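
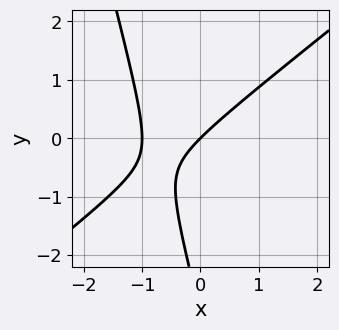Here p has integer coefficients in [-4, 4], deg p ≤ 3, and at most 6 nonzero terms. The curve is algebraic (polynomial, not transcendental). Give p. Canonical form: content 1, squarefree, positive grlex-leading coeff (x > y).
(a) Degree: no degree-1 curve has this shape, so deg p = 2.
(b) Against the integer gridlines: the x-axis gridline crossings are at x ∈ {-1, 0}; it meets the y-axis at y = 0 (among the integer gridlines).
(c) These observations pin down the coefficients.

3*x^2 - 3*x*y - y^2 + 3*x - 3*y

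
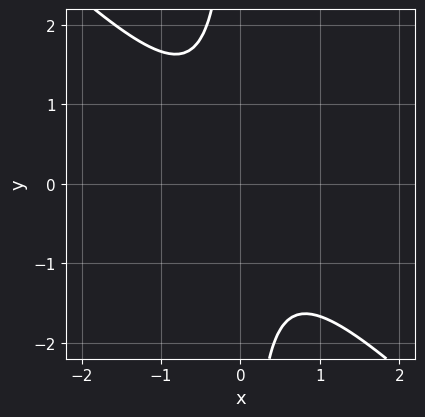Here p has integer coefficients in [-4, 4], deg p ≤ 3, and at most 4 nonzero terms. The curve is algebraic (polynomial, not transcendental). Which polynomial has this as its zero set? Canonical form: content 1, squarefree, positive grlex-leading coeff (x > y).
(a) Degree: the shape is more complex than any degree-1 curve, so deg p = 2.
(b) Observable constraints: no x-intercept at any integer in the box; no y-intercept at any integer in the box.
(c) Assembling these constraints gives the stated polynomial.

3*x^2 + 3*x*y + 2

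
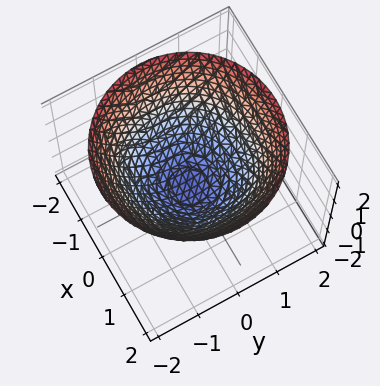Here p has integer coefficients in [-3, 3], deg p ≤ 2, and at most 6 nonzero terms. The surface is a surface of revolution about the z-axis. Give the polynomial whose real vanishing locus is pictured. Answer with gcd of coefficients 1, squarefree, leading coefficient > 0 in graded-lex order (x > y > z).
2*x^2 + 2*y^2 - 3*z - 2

(a) Degree: no degree-1 surface has this shape, so deg p = 2.
(b) Symmetries: the z-axis is an axis of rotation, so x and y enter only as x² + y².
(c) Against the integer gridlines: a circular section at z = 0 has radius exactly 1; the y-axis gridline crossings are at y ∈ {-1, 1}; among the integer gridlines, it crosses the x-axis at x ∈ {-1, 1}.
(d) The integer polynomial consistent with all of this is the stated p.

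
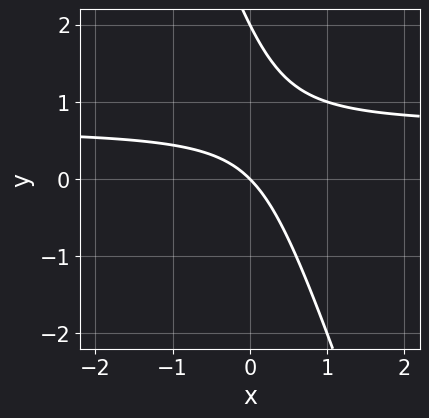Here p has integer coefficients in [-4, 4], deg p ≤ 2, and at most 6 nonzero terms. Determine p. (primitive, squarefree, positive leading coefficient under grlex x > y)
3*x*y + y^2 - 2*x - 2*y

First, the degree is 2 — no degree-1 curve has this shape.
Next, against the integer gridlines: one x-axis crossing is at x = 0; the y-axis gridline crossings are at y ∈ {0, 2}.
Finally, together with the visible shape, these determine p as stated.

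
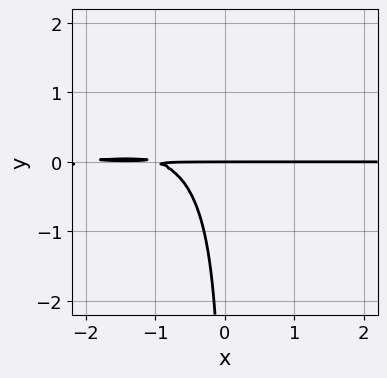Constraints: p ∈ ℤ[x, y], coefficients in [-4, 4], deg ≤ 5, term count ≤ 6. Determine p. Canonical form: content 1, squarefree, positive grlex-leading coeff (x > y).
x*y^3 + x^2*y - 3*x*y^2 + 3*x*y + 2*y

1. deg p = 4.
2. From the visible intercepts: every point of the x-axis in the box is on the curve; one y-axis crossing is at y = 0.
3. Putting this together gives p.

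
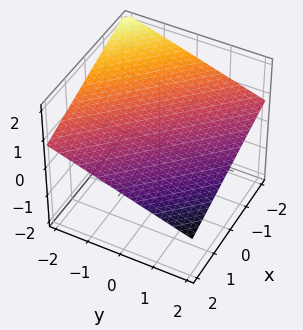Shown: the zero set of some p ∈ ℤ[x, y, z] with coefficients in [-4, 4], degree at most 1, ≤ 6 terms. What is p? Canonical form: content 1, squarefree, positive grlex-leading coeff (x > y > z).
(a) The degree is 1 — every cross-section is a straight line — this is a plane.
(b) Reading off the gridlines: it meets the y-axis at y = 2 (among the integer gridlines); one x-axis crossing is at x = 2.
(c) Putting this together gives p.

x + y + 3*z - 2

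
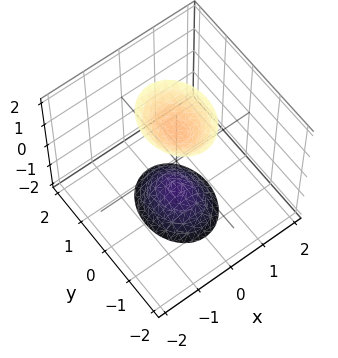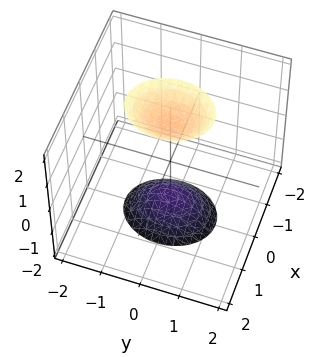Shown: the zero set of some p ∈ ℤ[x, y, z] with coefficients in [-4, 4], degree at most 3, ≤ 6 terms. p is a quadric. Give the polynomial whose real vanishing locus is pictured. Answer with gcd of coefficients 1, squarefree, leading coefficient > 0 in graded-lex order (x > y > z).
3*x^2 + 2*y^2 - z^2 + 2

There are 2 components.
The degree is 2 — two separate bowl-shaped sheets opening away from each other; a quadric.
Symmetries: the y ↦ −y reflection is a symmetry, so y appears only in even powers; mirror symmetry x ↦ −x ⇒ only even powers of x; mirror symmetry z ↦ −z ⇒ only even powers of z.
Against the integer gridlines: it misses every integer gridline on the x-axis; it misses every integer gridline on the y-axis.
These observations pin down the coefficients.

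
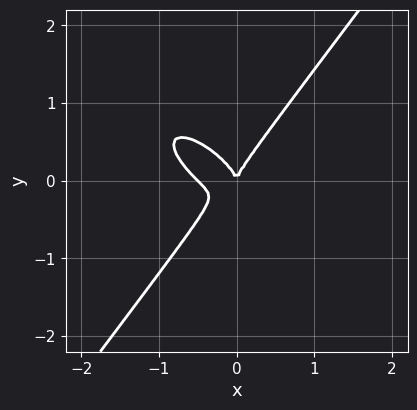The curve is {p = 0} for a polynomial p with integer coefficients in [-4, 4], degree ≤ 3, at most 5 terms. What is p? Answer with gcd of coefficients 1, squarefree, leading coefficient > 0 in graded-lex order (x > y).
First, deg p = 3. No degree-2 curve has this shape.
Next, observable constraints: it crosses the y-axis at the gridline y = 0; it crosses the x-axis at the gridline x = 0.
Finally, together with the visible shape, these determine p as stated.

2*x^3 + 2*x^2*y - 2*y^3 + x^2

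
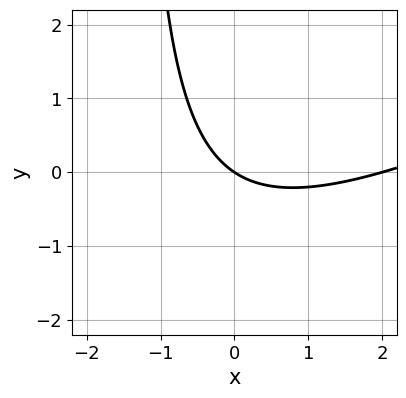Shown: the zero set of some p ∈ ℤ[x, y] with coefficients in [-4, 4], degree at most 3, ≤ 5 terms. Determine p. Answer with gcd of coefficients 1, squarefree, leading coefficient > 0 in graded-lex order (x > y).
x^2 - 2*x*y - 2*x - 3*y

1. Degree: a generic line meets the curve in up to 2 points, so deg p = 2.
2. Checking where it meets the axes: among the integer gridlines, it crosses the x-axis at x ∈ {0, 2}; one y-axis crossing is at y = 0.
3. Together with the visible shape, these determine p as stated.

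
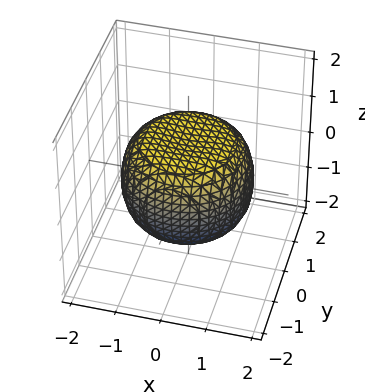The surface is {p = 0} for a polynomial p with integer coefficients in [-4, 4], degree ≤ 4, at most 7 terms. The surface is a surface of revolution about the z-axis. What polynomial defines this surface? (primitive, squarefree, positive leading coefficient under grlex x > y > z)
The degree is 4 — a generic line meets the surface in up to 4 points.
By symmetry, the z-axis is an axis of rotation, so x and y enter only as x² + y².
From the axis intercepts and sections: among the integer gridlines, it crosses the z-axis at z ∈ {-1, 1}; a circular section at z = 1 has radius exactly 1.
These observations pin down the coefficients.

x^4 + 2*x^2*y^2 + y^4 - x^2 - y^2 + 2*z^2 - 2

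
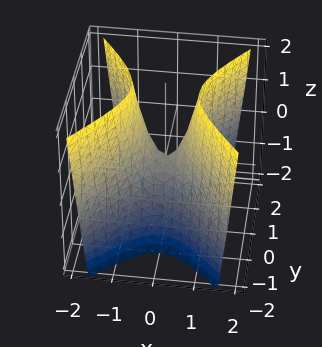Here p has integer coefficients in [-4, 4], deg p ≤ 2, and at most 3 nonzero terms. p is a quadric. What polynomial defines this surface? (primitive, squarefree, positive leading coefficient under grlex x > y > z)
3*x^2 - 2*y^2 - z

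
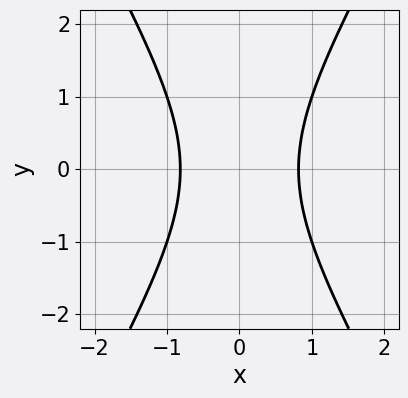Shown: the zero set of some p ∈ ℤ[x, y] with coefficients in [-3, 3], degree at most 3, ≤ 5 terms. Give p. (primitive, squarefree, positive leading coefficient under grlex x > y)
1. deg p = 2. No degree-1 curve has this shape.
2. Symmetries: mirror symmetry y ↦ −y ⇒ only even powers of y; the x ↦ −x reflection is a symmetry, so x appears only in even powers.
3. From the visible intercepts: it misses every integer gridline on the y-axis.
4. Fitting integer coefficients to these (and the overall shape) gives p.

3*x^2 - y^2 - 2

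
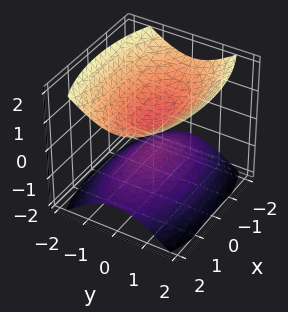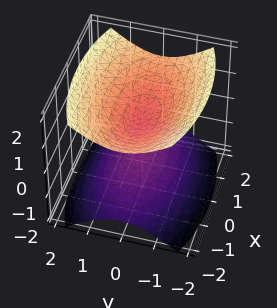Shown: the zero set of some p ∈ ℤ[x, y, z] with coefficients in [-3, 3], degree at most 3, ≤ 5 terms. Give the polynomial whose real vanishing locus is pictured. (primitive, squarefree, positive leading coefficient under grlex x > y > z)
x^2 + 3*y^2 - 3*z^2 + 1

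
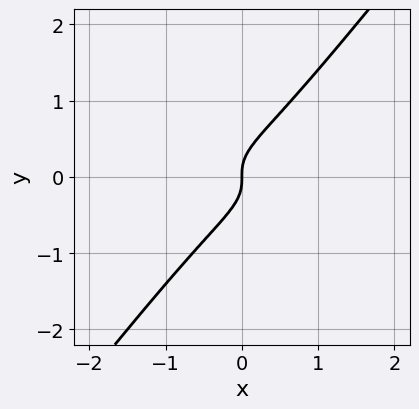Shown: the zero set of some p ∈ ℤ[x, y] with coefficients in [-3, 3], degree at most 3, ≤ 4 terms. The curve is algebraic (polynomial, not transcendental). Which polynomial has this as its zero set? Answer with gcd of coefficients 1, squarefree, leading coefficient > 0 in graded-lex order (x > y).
(a) The degree is 3 — no degree-2 curve has this shape.
(b) From the visible intercepts: it crosses the y-axis at the gridline y = 0; it meets the x-axis at x = 0 (among the integer gridlines).
(c) Assembling these constraints gives the stated polynomial.

x^2*y + 3*x*y^2 - 3*y^3 + x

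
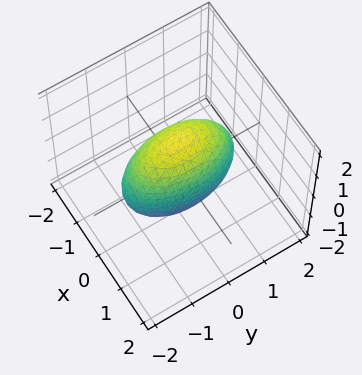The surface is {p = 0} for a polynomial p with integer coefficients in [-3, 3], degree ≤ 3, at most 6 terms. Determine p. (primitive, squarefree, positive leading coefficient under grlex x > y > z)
3*x^2 + y^2 + z^2 - 2

(a) The degree is 2 — a closed, bounded, convex surface; a quadric.
(b) Symmetries: mirror symmetry y ↦ −y ⇒ only even powers of y; it's symmetric under x → −x, forcing even powers of x; it's symmetric under z → −z, forcing even powers of z.
(c) Solving for integer coefficients yields p as stated.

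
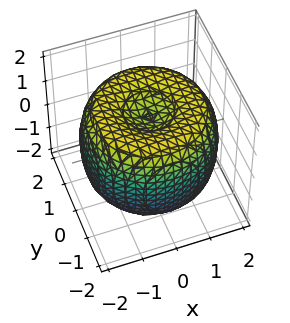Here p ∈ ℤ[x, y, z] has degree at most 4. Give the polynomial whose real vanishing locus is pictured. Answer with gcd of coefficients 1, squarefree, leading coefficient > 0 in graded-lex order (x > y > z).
First, the degree is 4 — no degree-3 surface has this shape.
Next, symmetries: rotational symmetry about the z-axis ⇒ p depends on x, y only through x² + y².
Then, from the axis intercepts and sections: the z-axis gridline crossings are at z ∈ {-1, 1}; a circular section at z = -1 has radius between 1 and 2.
Finally, putting this together gives p.

x^4 + 2*x^2*y^2 + y^4 - 3*x^2 - 3*y^2 + 2*z^2 - 2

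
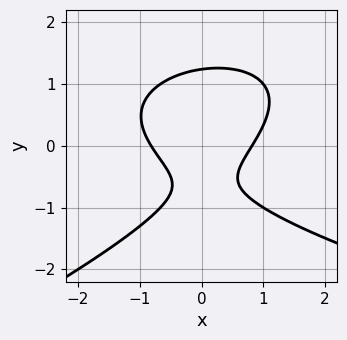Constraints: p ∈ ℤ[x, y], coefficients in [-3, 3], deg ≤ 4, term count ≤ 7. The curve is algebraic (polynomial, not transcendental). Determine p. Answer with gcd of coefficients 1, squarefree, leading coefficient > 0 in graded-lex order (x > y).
x*y^2 - 3*y^3 - 3*x^2 + 3*y + 2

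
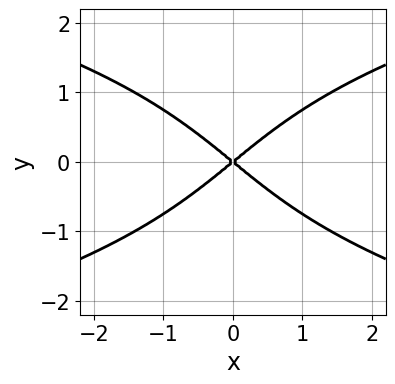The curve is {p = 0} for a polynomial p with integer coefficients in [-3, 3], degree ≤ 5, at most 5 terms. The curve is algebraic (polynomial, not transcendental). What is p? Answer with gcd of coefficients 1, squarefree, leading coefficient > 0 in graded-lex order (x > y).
First, the degree is 4 — no degree-3 curve has this shape.
Next, symmetries: the y ↦ −y reflection is a symmetry, so y appears only in even powers; the x ↦ −x reflection is a symmetry, so x appears only in even powers.
Then, reading off the gridlines: one y-axis crossing is at y = 0; it crosses the x-axis at the gridline x = 0.
Finally, solving for integer coefficients yields p as stated.

y^4 - 2*x^2 + 3*y^2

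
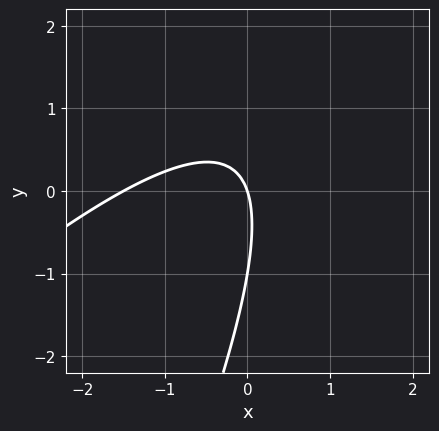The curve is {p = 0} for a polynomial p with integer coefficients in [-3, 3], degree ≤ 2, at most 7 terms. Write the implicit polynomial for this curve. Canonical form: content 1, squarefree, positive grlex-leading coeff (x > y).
2*x^2 - 3*x*y + y^2 + 3*x + y

First, degree: a generic line meets the curve in up to 2 points, so deg p = 2.
Next, checking where it meets the axes: among the integer gridlines, it crosses the y-axis at y ∈ {-1, 0}; one x-axis crossing is at x = 0.
Finally, these observations pin down the coefficients.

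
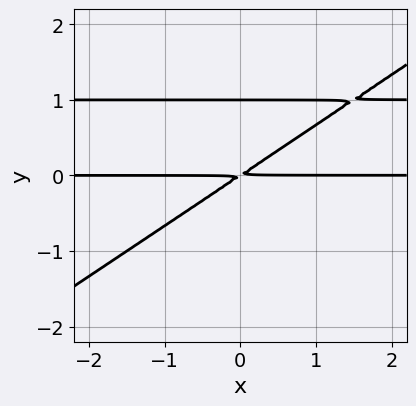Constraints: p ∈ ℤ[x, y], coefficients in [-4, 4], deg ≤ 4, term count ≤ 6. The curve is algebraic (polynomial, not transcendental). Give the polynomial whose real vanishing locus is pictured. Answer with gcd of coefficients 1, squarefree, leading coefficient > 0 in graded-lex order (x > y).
Degree: a generic line meets the curve in up to 3 points, so deg p = 3.
Checking where it meets the axes: it meets the y-axis at y = 1 (among the integer gridlines); the visible x-axis segment lies entirely on the curve.
These observations pin down the coefficients.

2*x*y^2 - 3*y^3 - 2*x*y + 3*y^2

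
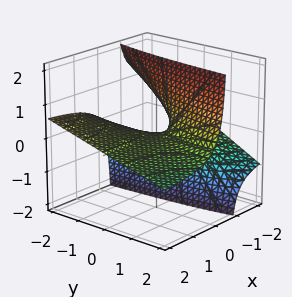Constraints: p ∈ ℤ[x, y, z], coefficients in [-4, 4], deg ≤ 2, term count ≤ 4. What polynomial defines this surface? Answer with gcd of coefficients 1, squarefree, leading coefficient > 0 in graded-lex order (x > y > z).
x*y + 3*x*z + 2*z

Degree: no degree-1 surface has this shape, so deg p = 2.
Reading off the gridlines: the visible y-axis segment lies entirely on the surface; one z-axis crossing is at z = 0.
The integer polynomial consistent with all of this is the stated p. Check: (2, 0, 0) on the x-axis lies on the surface, and p(2, 0, 0) = 0. ✓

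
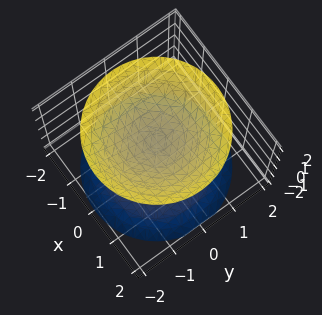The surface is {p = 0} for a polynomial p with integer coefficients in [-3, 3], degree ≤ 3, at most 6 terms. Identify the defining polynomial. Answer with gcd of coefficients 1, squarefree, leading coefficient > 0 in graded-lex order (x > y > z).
I count 2 distinct pieces.
deg p = 2.
Symmetry: the z-axis is an axis of rotation, so x and y enter only as x² + y²; it's symmetric under z → −z, forcing even powers of z.
Checking where it meets the axes: a circular section at z = 1 has radius between 0 and 1; the surface avoids every integer x-axis point in the box; it misses every integer gridline on the y-axis.
Putting this together gives p.

2*x^2 + 2*y^2 - 2*z^2 + 1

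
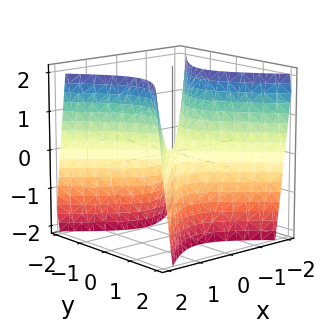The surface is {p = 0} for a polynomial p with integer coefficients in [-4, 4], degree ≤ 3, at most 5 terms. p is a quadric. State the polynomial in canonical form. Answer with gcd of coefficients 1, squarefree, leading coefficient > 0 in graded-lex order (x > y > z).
First, deg p = 2.
Next, symmetries: mirror symmetry y ↦ −y ⇒ only even powers of y; it's symmetric under x → −x, forcing even powers of x.
Next, from the axis intercepts and sections: it crosses the x-axis at the gridline x = 0; one z-axis crossing is at z = 0.
Finally, the integer polynomial consistent with all of this is the stated p.

2*x^2 - 2*y^2 - z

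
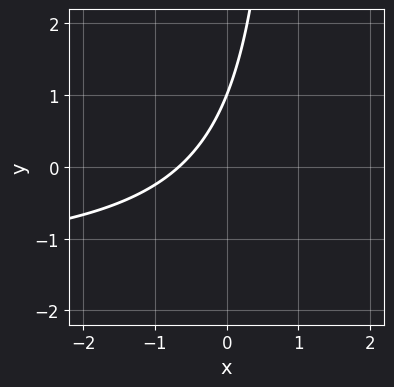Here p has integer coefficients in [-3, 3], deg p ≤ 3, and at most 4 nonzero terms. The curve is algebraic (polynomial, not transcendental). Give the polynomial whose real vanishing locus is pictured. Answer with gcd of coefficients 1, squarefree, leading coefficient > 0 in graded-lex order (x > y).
First, deg p = 2.
Then, checking where it meets the axes: it meets the y-axis at y = 1 (among the integer gridlines).
Finally, together with the visible shape, these determine p as stated.

2*x*y + 3*x - 2*y + 2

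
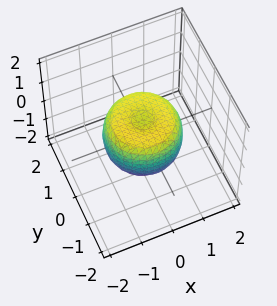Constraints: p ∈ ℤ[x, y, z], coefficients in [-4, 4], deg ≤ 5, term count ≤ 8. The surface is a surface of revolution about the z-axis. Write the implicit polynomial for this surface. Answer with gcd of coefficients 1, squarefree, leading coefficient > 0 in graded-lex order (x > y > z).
2*x^4 + 4*x^2*y^2 + 2*y^4 - 2*x^2 - 2*y^2 + 2*z^2 - 1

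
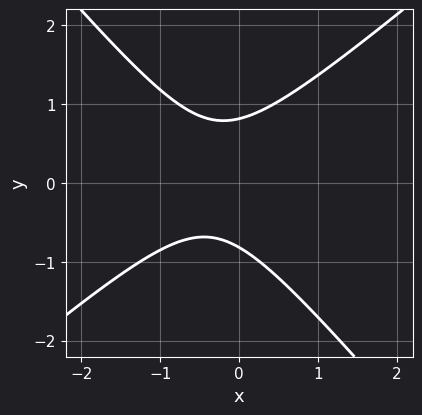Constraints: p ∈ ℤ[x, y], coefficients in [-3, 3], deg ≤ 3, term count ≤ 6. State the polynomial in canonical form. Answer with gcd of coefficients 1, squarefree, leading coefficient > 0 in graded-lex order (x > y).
3*x^2 - x*y - 3*y^2 + 2*x + 2

deg p = 2. No degree-1 curve has this shape.
Observable constraints: it misses every integer gridline on the x-axis.
Matching integer coefficients to the picture gives p.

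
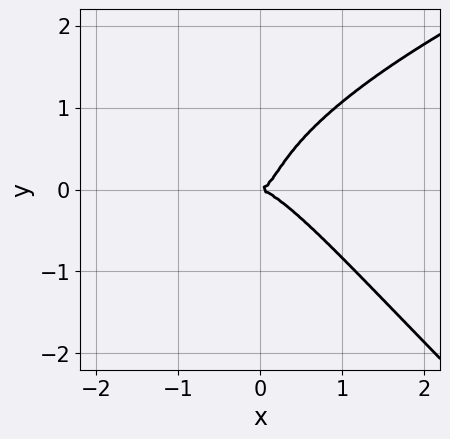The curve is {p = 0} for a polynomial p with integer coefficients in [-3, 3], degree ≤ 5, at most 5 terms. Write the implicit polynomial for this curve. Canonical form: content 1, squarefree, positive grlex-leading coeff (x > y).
(a) The degree is 4 — a generic line meets the curve in up to 4 points.
(b) From the visible intercepts: one x-axis crossing is at x = 0; one y-axis crossing is at y = 0.
(c) Assembling these constraints gives the stated polynomial.

2*x*y^3 + 2*y^4 - 3*x^3 - 3*x^2*y + y^2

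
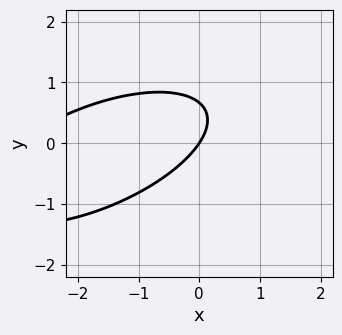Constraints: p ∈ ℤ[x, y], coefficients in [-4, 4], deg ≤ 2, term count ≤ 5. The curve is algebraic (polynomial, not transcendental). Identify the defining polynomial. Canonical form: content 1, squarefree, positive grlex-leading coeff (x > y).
First, deg p = 2.
Next, from the visible intercepts: it crosses the x-axis at the gridline x = 0; one y-axis crossing is at y = 0.
Finally, solving for integer coefficients yields p as stated.

x^2 - 2*x*y + 3*y^2 + 3*x - 2*y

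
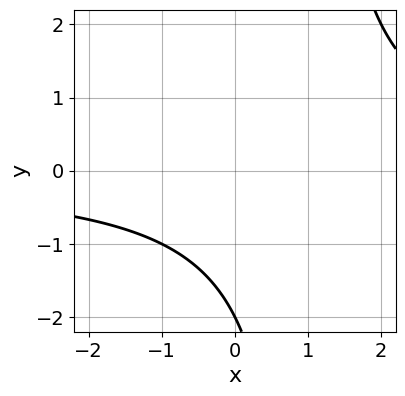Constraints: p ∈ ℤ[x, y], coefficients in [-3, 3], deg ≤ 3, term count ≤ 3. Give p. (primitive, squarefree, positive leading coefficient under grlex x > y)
x*y - y - 2

Degree: the shape is more complex than any degree-1 curve, so deg p = 2.
Reading off the gridlines: it misses every integer gridline on the x-axis; it meets the y-axis at y = -2 (among the integer gridlines).
The integer polynomial consistent with all of this is the stated p.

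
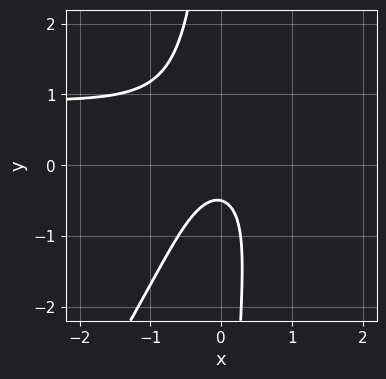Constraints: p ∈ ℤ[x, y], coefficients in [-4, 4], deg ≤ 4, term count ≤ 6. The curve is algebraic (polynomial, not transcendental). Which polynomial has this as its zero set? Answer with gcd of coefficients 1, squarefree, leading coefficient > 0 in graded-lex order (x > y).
The degree is 3 — the shape is more complex than any degree-2 curve.
Reading off the gridlines: it misses every integer gridline on the x-axis.
Putting this together gives p.

3*x^2*y - 2*x*y^2 - 3*x^2 - 2*y - 1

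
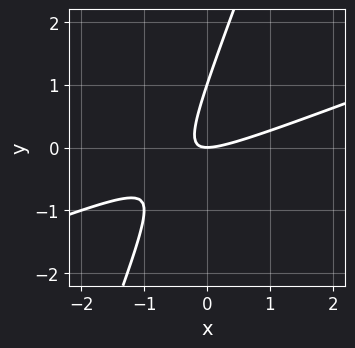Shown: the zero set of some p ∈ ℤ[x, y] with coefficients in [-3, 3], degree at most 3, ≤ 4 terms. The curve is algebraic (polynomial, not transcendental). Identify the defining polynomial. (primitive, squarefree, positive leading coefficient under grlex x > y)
x^2 - 3*x*y + y^2 - y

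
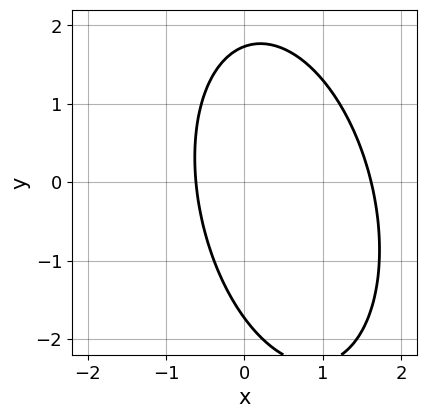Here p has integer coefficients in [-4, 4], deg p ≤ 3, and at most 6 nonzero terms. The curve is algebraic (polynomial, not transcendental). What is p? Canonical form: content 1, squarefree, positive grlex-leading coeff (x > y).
3*x^2 + x*y + y^2 - 3*x - 3

(a) deg p = 2. No degree-1 curve has this shape.
(b) Matching integer coefficients to the picture gives p.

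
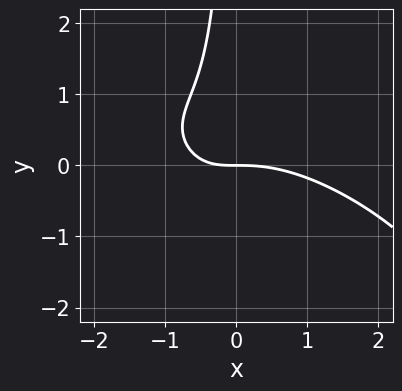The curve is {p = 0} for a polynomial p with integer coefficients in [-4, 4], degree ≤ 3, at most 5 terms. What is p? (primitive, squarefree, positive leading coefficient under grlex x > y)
x^3 + 2*x^2*y + 2*x*y^2 + 2*x*y + 2*y

1. Degree: the shape is more complex than any degree-2 curve, so deg p = 3.
2. Reading off the gridlines: one y-axis crossing is at y = 0; it meets the x-axis at x = 0 (among the integer gridlines).
3. Matching integer coefficients to the picture gives p.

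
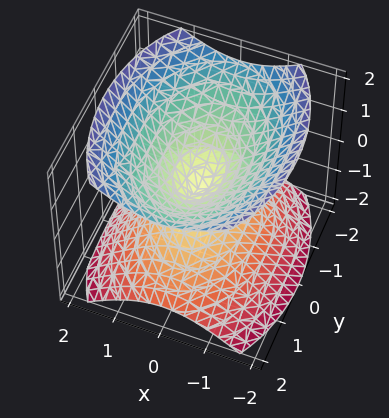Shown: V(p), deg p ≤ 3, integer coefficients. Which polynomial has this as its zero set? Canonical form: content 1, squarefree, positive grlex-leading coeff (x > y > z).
1. There are 2 components. They look like related sheets of one shape, so recover p as a whole.
2. Degree: two nappes meeting at a single point; a quadric, so deg p = 2.
3. Symmetries: it's symmetric under x → −x, forcing even powers of x; it's symmetric under z → −z, forcing even powers of z; mirror symmetry y ↦ −y ⇒ only even powers of y.
4. Checking where it meets the axes: it meets the y-axis at y = 0 (among the integer gridlines); it crosses the z-axis at the gridline z = 0; it crosses the x-axis at the gridline x = 0.
5. Together with the visible shape, these determine p as stated.

2*x^2 + y^2 - 2*z^2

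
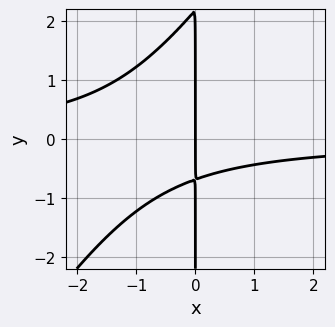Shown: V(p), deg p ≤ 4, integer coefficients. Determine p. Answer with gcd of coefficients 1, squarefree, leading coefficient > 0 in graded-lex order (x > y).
3*x^2*y - 2*x*y^2 + 3*x*y + 3*x

First, the degree is 3 — the shape is more complex than any degree-2 curve.
Next, from the visible intercepts: it crosses the x-axis at the gridline x = 0; the visible y-axis segment lies entirely on the curve.
Finally, fitting integer coefficients to these (and the overall shape) gives p.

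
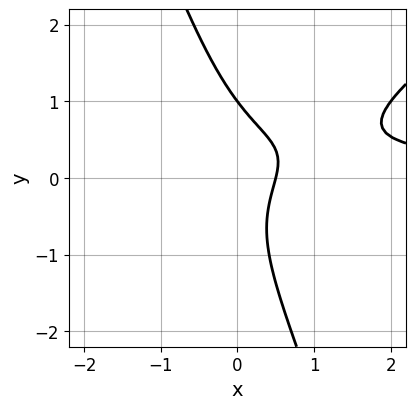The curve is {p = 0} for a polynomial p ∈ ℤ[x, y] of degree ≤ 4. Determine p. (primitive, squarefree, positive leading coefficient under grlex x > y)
1. deg p = 3. No degree-2 curve has this shape.
2. From the visible intercepts: it crosses the y-axis at the gridline y = 1.
3. Together with the visible shape, these determine p as stated.

2*x^2*y - 2*x*y^2 - y^3 - 2*x + 1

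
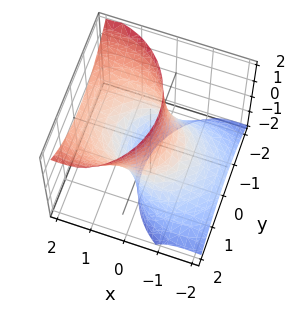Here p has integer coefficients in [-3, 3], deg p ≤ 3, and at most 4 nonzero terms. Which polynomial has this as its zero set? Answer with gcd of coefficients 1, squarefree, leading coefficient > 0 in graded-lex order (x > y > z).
First, the degree is 2 — no degree-1 surface has this shape.
Next, against the integer gridlines: the surface avoids every integer z-axis point in the box; among the integer gridlines, it crosses the y-axis at y ∈ {-1, 1}; among the integer gridlines, it crosses the x-axis at x ∈ {-1, 1}.
Finally, matching integer coefficients to the picture gives p.

x^2 - 2*x*z + y^2 - 1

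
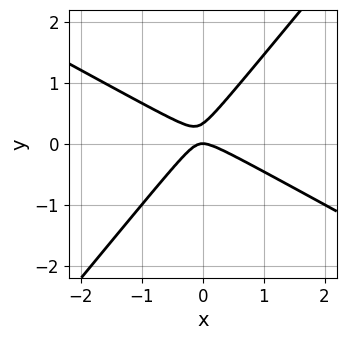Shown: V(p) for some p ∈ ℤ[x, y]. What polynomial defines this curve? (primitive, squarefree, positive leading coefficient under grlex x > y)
2*x^2 + 2*x*y - 3*y^2 + y

(a) The degree is 2 — no degree-1 curve has this shape.
(b) From the visible intercepts: one y-axis crossing is at y = 0; it meets the x-axis at x = 0 (among the integer gridlines).
(c) Putting this together gives p.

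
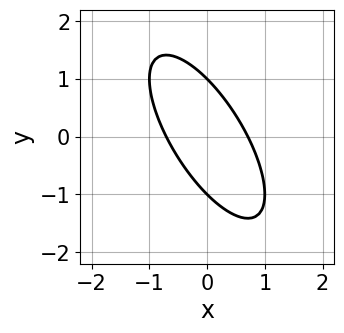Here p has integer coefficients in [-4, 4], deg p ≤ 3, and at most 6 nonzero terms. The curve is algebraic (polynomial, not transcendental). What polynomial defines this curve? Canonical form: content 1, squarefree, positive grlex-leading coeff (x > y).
2*x^2 + 2*x*y + y^2 - 1

Degree: a generic line meets the curve in up to 2 points, so deg p = 2.
From the visible intercepts: the y-axis gridline crossings are at y ∈ {-1, 1}.
Together with the visible shape, these determine p as stated.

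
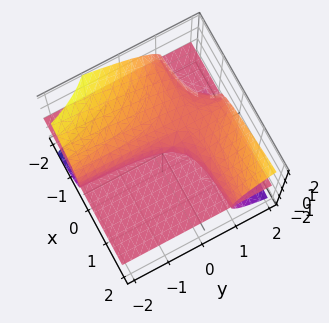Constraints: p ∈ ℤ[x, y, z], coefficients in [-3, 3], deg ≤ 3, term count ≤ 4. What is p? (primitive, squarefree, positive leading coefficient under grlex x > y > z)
3*x*y*z - 3*z^3 - 3*x*z + y*z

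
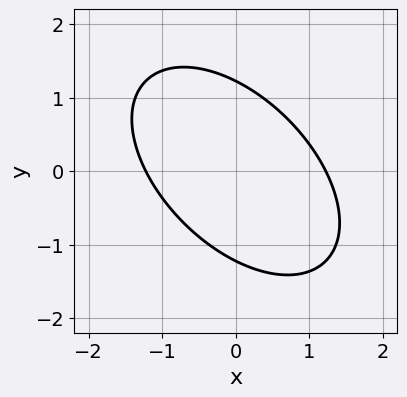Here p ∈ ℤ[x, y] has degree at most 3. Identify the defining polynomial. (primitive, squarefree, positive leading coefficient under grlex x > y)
First, deg p = 2.
Finally, the integer polynomial consistent with all of this is the stated p.

2*x^2 + 2*x*y + 2*y^2 - 3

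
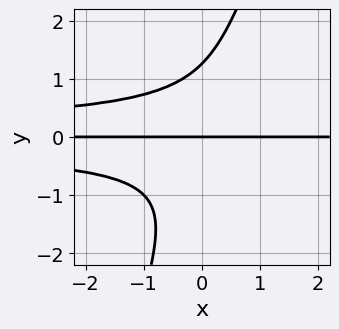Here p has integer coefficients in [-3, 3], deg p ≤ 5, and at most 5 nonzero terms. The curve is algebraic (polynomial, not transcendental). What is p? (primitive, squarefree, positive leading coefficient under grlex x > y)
3*x*y^3 - y^4 + 2*y

First, the degree is 4 — a generic line meets the curve in up to 4 points.
Then, from the visible intercepts: it meets the y-axis at y = 0 (among the integer gridlines); every point of the x-axis in the box is on the curve.
Finally, solving for integer coefficients yields p as stated.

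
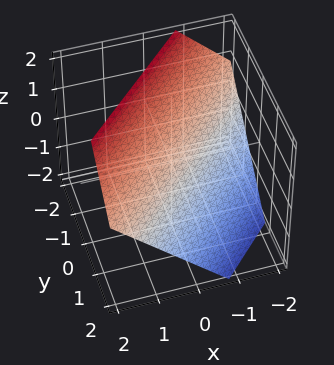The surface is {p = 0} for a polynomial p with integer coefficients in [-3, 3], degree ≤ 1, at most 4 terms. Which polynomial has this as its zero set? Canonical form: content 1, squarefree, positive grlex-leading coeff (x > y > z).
3*x - 3*y - 3*z + 2

(a) Degree: every cross-section is a straight line — this is a plane, so deg p = 1.
(b) Solving for integer coefficients yields p as stated.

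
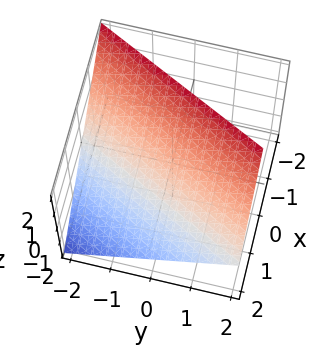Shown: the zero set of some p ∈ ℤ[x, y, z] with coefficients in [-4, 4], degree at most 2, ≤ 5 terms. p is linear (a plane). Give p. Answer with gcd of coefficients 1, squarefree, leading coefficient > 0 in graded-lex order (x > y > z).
First, deg p = 1. Every cross-section is a straight line — this is a plane.
Then, against the integer gridlines: it crosses the z-axis at the gridline z = 1; it crosses the y-axis at the gridline y = -2.
Finally, solving for integer coefficients yields p as stated. Check: (1, 0, 0) on the x-axis lies on the surface, and p(1, 0, 0) = 0. ✓

2*x - y + 2*z - 2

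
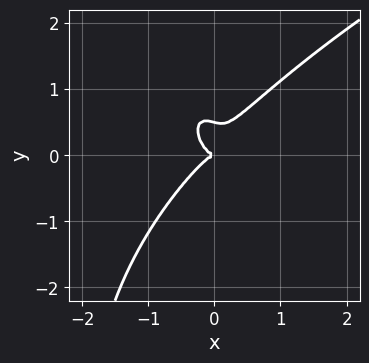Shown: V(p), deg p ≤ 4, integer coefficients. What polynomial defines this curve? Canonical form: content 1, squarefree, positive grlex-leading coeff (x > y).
x*y^3 - 3*x^3 + 2*y^3 - y^2

1. The degree is 4 — the shape is more complex than any degree-3 curve.
2. Observable constraints: it crosses the x-axis at the gridline x = 0; one y-axis crossing is at y = 0.
3. Putting this together gives p.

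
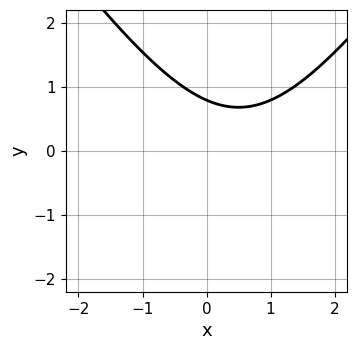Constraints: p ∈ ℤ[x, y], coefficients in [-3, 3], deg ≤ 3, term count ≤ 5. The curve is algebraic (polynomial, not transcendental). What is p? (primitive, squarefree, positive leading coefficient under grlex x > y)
2*x^2 - y^2 - 2*x - 3*y + 3

Degree: a generic line meets the curve in up to 2 points, so deg p = 2.
Reading off the gridlines: it misses every integer gridline on the x-axis.
Matching integer coefficients to the picture gives p.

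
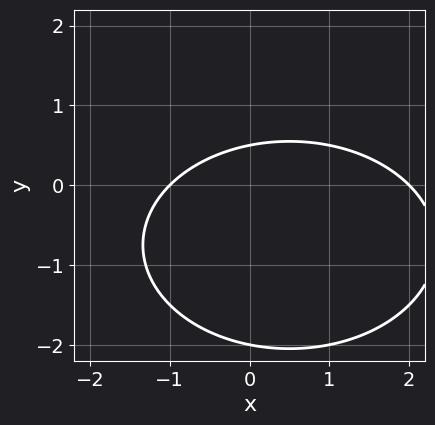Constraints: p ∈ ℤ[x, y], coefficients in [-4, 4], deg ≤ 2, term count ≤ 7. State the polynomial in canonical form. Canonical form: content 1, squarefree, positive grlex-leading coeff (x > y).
(a) The degree is 2 — no degree-1 curve has this shape.
(b) From the axis intercepts and sections: it meets the y-axis at y = -2 (among the integer gridlines); the x-axis gridline crossings are at x ∈ {-1, 2}.
(c) Fitting integer coefficients to these (and the overall shape) gives p.

x^2 + 2*y^2 - x + 3*y - 2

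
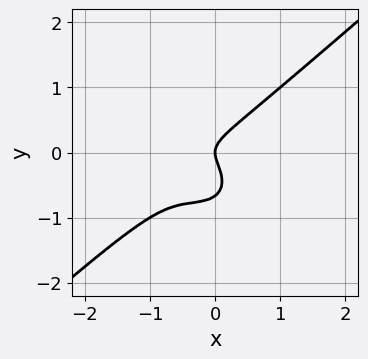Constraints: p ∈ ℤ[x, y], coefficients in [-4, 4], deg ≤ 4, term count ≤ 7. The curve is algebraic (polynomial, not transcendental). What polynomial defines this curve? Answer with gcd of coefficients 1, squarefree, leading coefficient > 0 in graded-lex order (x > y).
Degree: no degree-2 curve has this shape, so deg p = 3.
Observable constraints: one y-axis crossing is at y = 0; one x-axis crossing is at x = 0.
Solving for integer coefficients yields p as stated.

2*x^3 - 3*y^3 + 2*x^2 - 2*y^2 + x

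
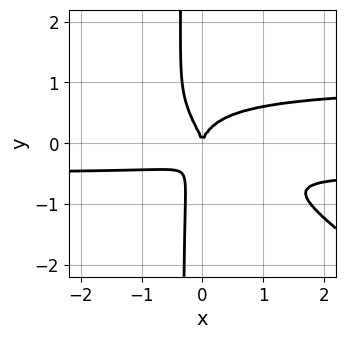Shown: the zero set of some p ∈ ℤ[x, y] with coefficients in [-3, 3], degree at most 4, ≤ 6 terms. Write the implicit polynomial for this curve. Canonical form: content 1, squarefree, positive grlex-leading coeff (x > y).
First, the degree is 4 — the shape is more complex than any degree-3 curve.
Next, observable constraints: one y-axis crossing is at y = 0; it meets the x-axis at x = 0 (among the integer gridlines).
Finally, the integer polynomial consistent with all of this is the stated p.

2*x^2*y^2 + 3*x*y^3 - x^2*y + y^3 - x^2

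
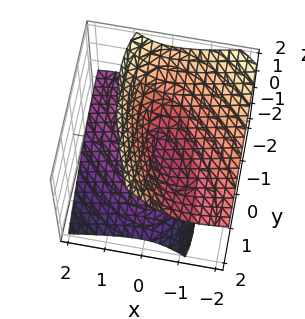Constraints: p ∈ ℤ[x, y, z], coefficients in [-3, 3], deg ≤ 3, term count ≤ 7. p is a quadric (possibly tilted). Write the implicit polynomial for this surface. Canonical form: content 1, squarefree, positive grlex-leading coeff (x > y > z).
1. There are 2 components. They look like related sheets of one shape, so recover p as a whole.
2. Degree: the shape is more complex than any degree-1 surface, so deg p = 2.
3. Checking where it meets the axes: it meets the x-axis at x = 0 (among the integer gridlines); one z-axis crossing is at z = 0; it crosses the y-axis at the gridline y = 0.
4. Matching integer coefficients to the picture gives p.

2*x^2 + 2*x*y + 3*x*z + y^2 - 2*z^2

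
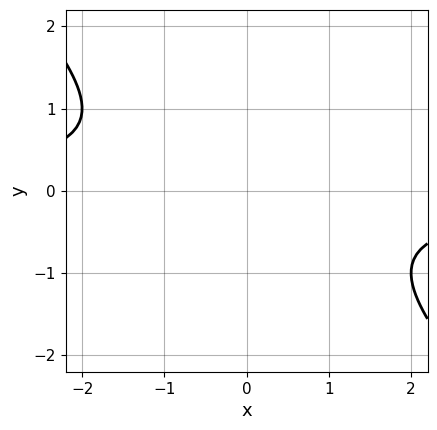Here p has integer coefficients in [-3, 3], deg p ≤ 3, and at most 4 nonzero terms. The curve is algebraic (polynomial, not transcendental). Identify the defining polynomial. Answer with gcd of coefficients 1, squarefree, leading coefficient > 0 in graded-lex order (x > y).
First, degree: the shape is more complex than any degree-1 curve, so deg p = 2.
Next, observable constraints: it misses every integer gridline on the y-axis; it misses every integer gridline on the x-axis.
Finally, putting this together gives p.

x*y + y^2 + 1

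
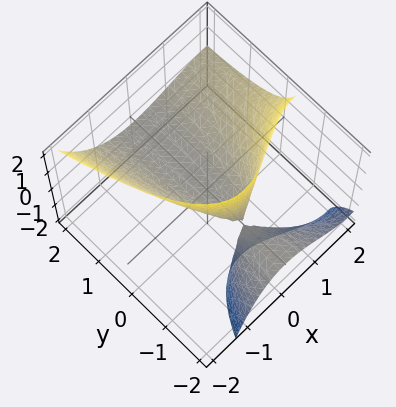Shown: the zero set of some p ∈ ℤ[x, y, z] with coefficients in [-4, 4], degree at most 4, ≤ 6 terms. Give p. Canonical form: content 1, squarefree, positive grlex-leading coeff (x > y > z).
First, the picture has 2 separate pieces. Treating them together as one polynomial.
Then, degree: a generic line meets the surface in up to 3 points, so deg p = 3.
Then, checking where it meets the axes: every point of the y-axis in the box is on the surface; it crosses the z-axis at the gridline z = 0; it crosses the x-axis at the gridline x = 0.
Finally, fitting integer coefficients to these (and the overall shape) gives p.

x^3 - 3*x^2 + 3*y*z + 3*z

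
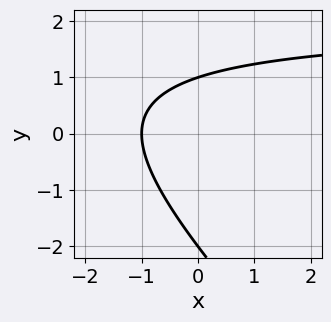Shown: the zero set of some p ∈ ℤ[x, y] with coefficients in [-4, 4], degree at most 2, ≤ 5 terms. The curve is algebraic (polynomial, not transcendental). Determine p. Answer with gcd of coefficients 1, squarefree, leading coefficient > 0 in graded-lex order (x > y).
x*y + y^2 - 2*x + y - 2

1. Degree: no degree-1 curve has this shape, so deg p = 2.
2. Against the integer gridlines: the y-axis gridline crossings are at y ∈ {-2, 1}; it meets the x-axis at x = -1 (among the integer gridlines).
3. Solving for integer coefficients yields p as stated.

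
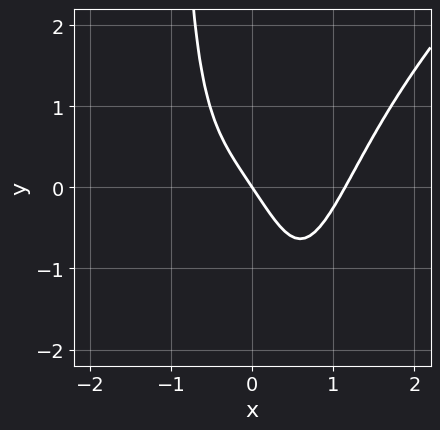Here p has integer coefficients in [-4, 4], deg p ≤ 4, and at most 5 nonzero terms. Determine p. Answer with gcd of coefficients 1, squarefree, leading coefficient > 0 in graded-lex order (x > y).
Degree: no degree-3 curve has this shape, so deg p = 4.
From the visible intercepts: it crosses the y-axis at the gridline y = 0; one x-axis crossing is at x = 0.
Fitting integer coefficients to these (and the overall shape) gives p.

2*x^4 - 2*x^3*y - 3*x - 2*y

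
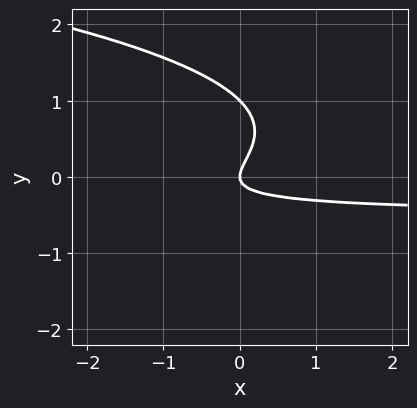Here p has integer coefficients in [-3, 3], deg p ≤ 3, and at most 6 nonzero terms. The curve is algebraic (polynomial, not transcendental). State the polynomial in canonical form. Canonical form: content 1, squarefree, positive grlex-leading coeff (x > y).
1. The degree is 3 — no degree-2 curve has this shape.
2. Observable constraints: the y-axis gridline crossings are at y ∈ {0, 1}; it crosses the x-axis at the gridline x = 0.
3. Together with the visible shape, these determine p as stated.

3*y^3 + 2*x*y - 3*y^2 + x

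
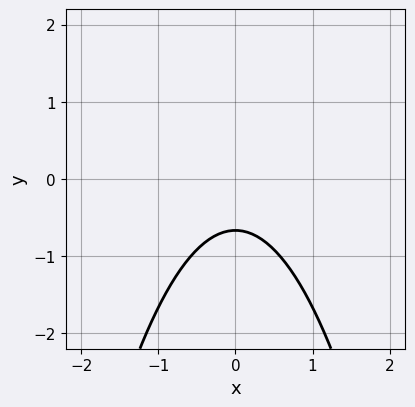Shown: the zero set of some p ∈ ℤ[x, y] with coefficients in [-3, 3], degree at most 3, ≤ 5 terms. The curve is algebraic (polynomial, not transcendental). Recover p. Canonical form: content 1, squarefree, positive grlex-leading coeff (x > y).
3*x^2 + 3*y + 2

First, degree: no degree-1 curve has this shape, so deg p = 2.
Then, symmetries: mirror symmetry x ↦ −x ⇒ only even powers of x.
Then, against the integer gridlines: it misses every integer gridline on the x-axis.
Finally, these observations pin down the coefficients.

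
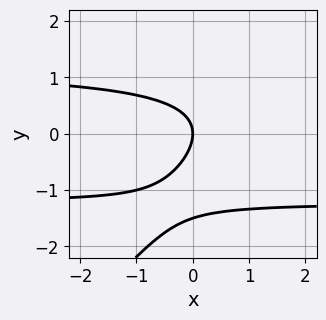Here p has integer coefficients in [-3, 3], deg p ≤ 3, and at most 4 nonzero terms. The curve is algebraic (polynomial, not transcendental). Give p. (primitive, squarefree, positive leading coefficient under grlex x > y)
(a) deg p = 3.
(b) Checking where it meets the axes: it meets the x-axis at x = 0 (among the integer gridlines); one y-axis crossing is at y = 0.
(c) These observations pin down the coefficients.

2*x*y^2 - 2*y^3 - 3*y^2 - 3*x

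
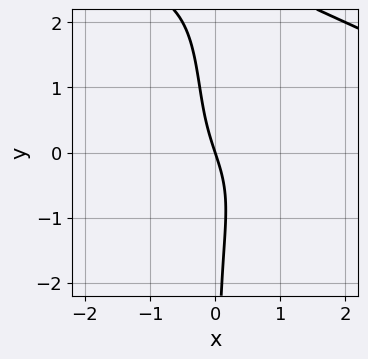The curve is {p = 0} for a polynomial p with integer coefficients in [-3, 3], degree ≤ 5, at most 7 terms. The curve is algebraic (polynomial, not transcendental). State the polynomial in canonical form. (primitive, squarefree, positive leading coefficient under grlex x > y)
First, the degree is 4 — no degree-3 curve has this shape.
Next, from the axis intercepts and sections: it crosses the y-axis at the gridline y = 0; it meets the x-axis at x = 0 (among the integer gridlines).
Finally, assembling these constraints gives the stated polynomial.

x*y^3 + x^2*y - 2*x*y^2 - 3*x - y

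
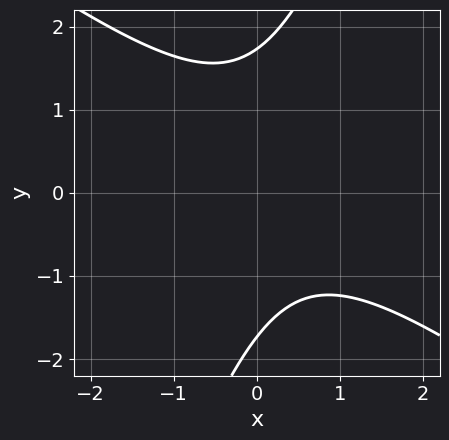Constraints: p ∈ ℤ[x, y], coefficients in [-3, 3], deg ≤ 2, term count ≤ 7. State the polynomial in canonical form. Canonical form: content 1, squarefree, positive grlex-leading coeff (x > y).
1. deg p = 2. A generic line meets the curve in up to 2 points.
2. Reading off the gridlines: it misses every integer gridline on the x-axis.
3. The integer polynomial consistent with all of this is the stated p.

2*x^2 + 2*x*y - y^2 - x + 3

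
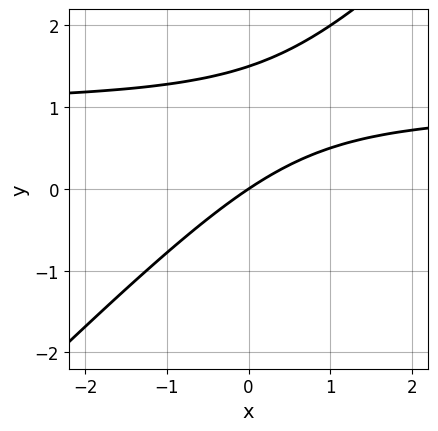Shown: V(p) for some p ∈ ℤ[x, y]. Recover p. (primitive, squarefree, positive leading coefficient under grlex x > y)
First, degree: the shape is more complex than any degree-1 curve, so deg p = 2.
Next, reading off the gridlines: one y-axis crossing is at y = 0; it crosses the x-axis at the gridline x = 0.
Finally, putting this together gives p.

2*x*y - 2*y^2 - 2*x + 3*y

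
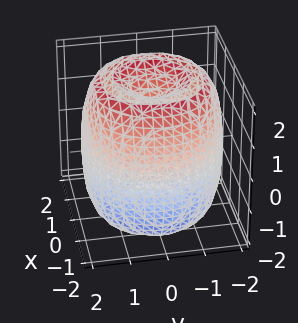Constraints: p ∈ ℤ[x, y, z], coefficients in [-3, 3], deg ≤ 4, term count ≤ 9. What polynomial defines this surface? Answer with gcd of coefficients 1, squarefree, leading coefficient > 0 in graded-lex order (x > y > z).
x^4 + 2*x^2*y^2 + y^4 - 3*x^2 - 3*y^2 + z^2 - 2

1. There are 2 components.
2. The degree is 4 — no degree-3 surface has this shape.
3. Symmetries: the z-axis is an axis of rotation, so x and y enter only as x² + y².
4. From the axis intercepts and sections: a circular section at z = 1 has radius between 1 and 2.
5. Solving for integer coefficients yields p as stated.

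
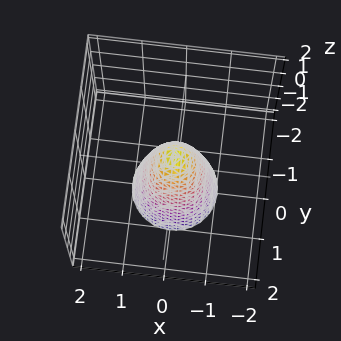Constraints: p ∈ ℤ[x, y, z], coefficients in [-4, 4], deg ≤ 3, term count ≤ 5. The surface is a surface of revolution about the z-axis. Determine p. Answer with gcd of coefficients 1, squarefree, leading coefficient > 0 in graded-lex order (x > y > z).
1. The degree is 2 — the shape is more complex than any degree-1 surface.
2. Symmetries: every cross-section ⟂ z is a circle, so x, y appear only via x² + y².
3. Observable constraints: a circular section at z = 0 has radius between 0 and 1; one z-axis crossing is at z = 1.
4. Fitting integer coefficients to these (and the overall shape) gives p.

3*x^2 + 3*y^2 + z - 1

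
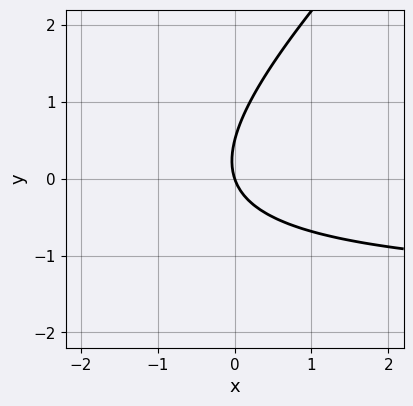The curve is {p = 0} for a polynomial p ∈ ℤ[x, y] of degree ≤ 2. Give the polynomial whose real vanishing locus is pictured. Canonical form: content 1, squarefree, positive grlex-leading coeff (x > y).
First, deg p = 2. No degree-1 curve has this shape.
Then, from the visible intercepts: it crosses the y-axis at the gridline y = 0; it crosses the x-axis at the gridline x = 0.
Finally, assembling these constraints gives the stated polynomial.

2*x*y - 2*y^2 + 3*x + y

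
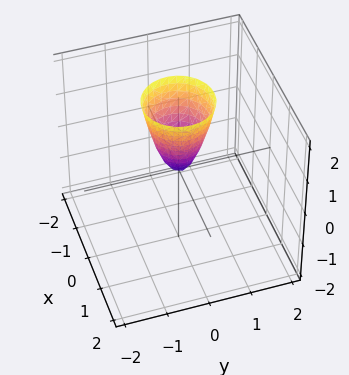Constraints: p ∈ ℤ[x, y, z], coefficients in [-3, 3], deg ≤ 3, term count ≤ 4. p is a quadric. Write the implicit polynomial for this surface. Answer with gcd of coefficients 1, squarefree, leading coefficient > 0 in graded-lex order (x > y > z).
The degree is 2 — a paraboloid; a quadric.
Symmetries: rotational symmetry about the z-axis ⇒ p depends on x, y only through x² + y².
Against the integer gridlines: it crosses the y-axis at the gridline y = 0; a circular section at z = 2 has radius between 0 and 1; one x-axis crossing is at x = 0.
Fitting integer coefficients to these (and the overall shape) gives p.

3*x^2 + 3*y^2 - z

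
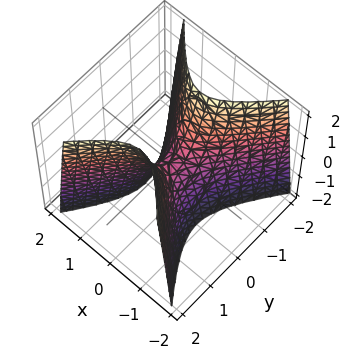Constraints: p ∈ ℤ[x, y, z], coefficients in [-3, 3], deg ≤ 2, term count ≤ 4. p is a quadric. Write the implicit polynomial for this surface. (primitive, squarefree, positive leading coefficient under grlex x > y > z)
3*x^2 - 2*y^2 + z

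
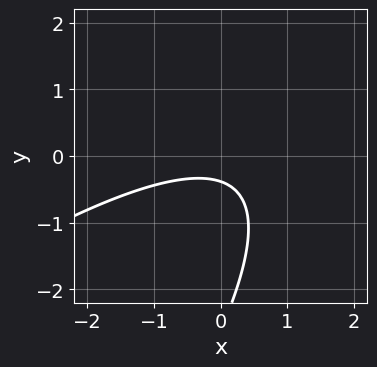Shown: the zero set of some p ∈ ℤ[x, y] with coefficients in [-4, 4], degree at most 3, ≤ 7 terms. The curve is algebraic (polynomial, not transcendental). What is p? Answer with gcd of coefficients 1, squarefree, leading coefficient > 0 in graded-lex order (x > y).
x^2 - 2*x*y + y^2 + 3*y + 1

1. deg p = 2. No degree-1 curve has this shape.
2. Checking where it meets the axes: the curve avoids every integer x-axis point in the box.
3. Assembling these constraints gives the stated polynomial.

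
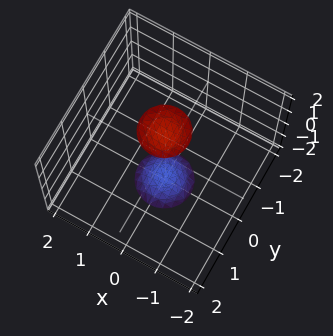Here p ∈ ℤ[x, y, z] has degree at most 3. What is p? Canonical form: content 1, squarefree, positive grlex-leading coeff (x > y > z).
3*x^2 + 3*y^2 - z^2 + 3

(a) There are 2 components. Treating them together as one polynomial.
(b) Degree: two separate bowl-shaped sheets opening away from each other; a quadric, so deg p = 2.
(c) Symmetries: the z ↦ −z reflection is a symmetry, so z appears only in even powers; every cross-section ⟂ z is a circle, so x, y appear only via x² + y².
(d) Checking where it meets the axes: it misses every integer gridline on the y-axis; a circular section at z = -2 has radius between 0 and 1; it misses every integer gridline on the x-axis.
(e) Matching integer coefficients to the picture gives p.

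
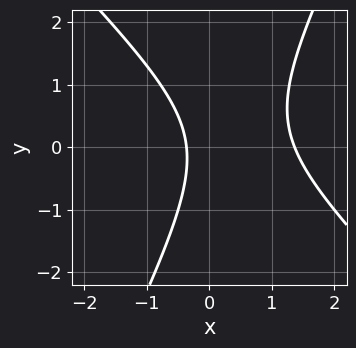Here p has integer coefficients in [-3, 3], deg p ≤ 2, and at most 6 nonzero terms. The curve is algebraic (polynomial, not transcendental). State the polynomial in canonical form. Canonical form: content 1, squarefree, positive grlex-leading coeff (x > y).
The degree is 2 — no degree-1 curve has this shape.
Checking where it meets the axes: no y-intercept at any integer in the box.
Matching integer coefficients to the picture gives p.

2*x^2 + x*y - y^2 - 2*x - 1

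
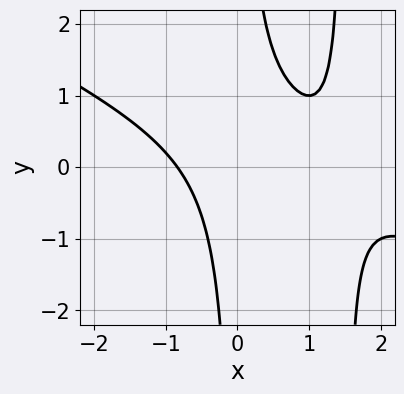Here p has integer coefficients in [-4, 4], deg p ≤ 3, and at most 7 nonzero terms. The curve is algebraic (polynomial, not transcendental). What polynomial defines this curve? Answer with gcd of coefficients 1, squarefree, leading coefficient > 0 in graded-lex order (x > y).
1. Degree: no degree-2 curve has this shape, so deg p = 3.
2. Reading off the gridlines: it misses every integer gridline on the y-axis.
3. Solving for integer coefficients yields p as stated.

x^3 + 2*x^2*y - 2*x^2 - 3*x*y + 2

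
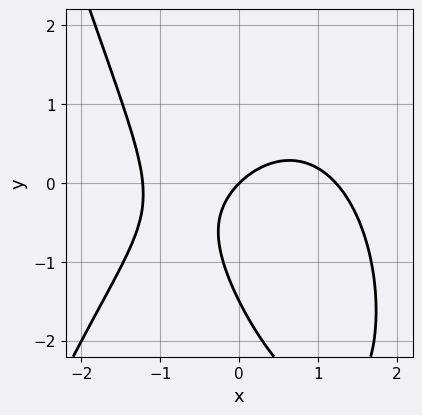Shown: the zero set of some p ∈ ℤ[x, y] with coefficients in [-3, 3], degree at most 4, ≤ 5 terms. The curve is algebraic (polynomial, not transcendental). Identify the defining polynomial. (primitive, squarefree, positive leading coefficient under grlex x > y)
First, the degree is 3 — no degree-2 curve has this shape.
Next, reading off the gridlines: it crosses the x-axis at the gridline x = 0; it crosses the y-axis at the gridline y = 0.
Finally, putting this together gives p.

2*x^3 + 2*x*y + 2*y^2 - 3*x + 3*y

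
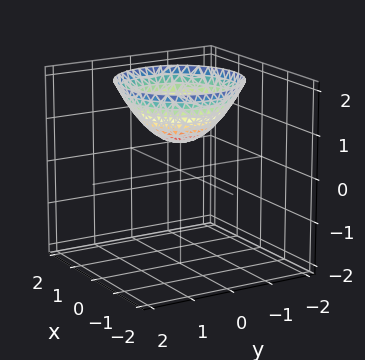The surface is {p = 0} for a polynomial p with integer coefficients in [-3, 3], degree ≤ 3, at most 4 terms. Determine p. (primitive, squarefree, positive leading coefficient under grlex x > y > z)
2*x^2 + 2*y^2 - 3*z + 2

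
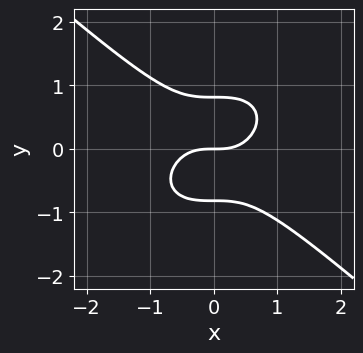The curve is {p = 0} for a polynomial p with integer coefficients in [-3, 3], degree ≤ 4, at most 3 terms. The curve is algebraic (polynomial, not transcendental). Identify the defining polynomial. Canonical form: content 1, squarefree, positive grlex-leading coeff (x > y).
Degree: no degree-2 curve has this shape, so deg p = 3.
From the axis intercepts and sections: it crosses the y-axis at the gridline y = 0; it crosses the x-axis at the gridline x = 0.
Putting this together gives p.

2*x^3 + 3*y^3 - 2*y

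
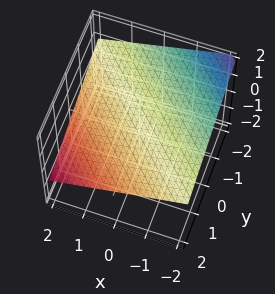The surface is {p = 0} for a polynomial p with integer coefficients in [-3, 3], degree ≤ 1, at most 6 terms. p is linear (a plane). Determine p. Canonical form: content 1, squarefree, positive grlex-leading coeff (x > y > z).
deg p = 1. The surface is flat (a plane).
Reading off the gridlines: one x-axis crossing is at x = 2; one y-axis crossing is at y = 2.
Putting this together gives p.

x + y + 3*z - 2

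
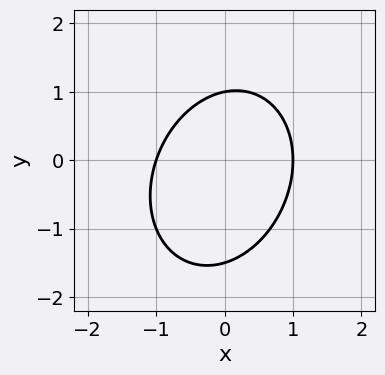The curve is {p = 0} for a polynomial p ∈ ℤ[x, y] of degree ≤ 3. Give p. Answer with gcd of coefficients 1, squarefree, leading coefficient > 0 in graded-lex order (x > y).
First, deg p = 2. The shape is more complex than any degree-1 curve.
Next, checking where it meets the axes: it crosses the y-axis at the gridline y = 1; among the integer gridlines, it crosses the x-axis at x ∈ {-1, 1}.
Finally, solving for integer coefficients yields p as stated.

3*x^2 - x*y + 2*y^2 + y - 3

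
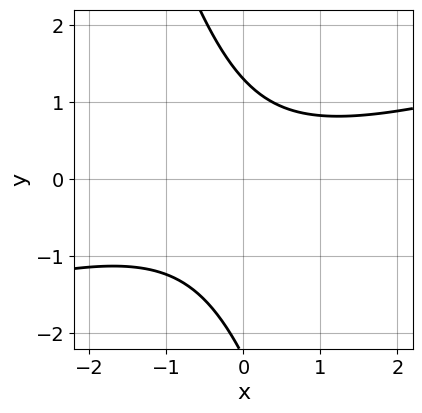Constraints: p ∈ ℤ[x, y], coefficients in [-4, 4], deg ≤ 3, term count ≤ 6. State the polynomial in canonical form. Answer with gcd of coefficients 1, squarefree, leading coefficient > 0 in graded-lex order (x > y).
x^2 - 3*x*y - y^2 - y + 3

(a) The degree is 2 — no degree-1 curve has this shape.
(b) Against the integer gridlines: the curve avoids every integer x-axis point in the box.
(c) Together with the visible shape, these determine p as stated.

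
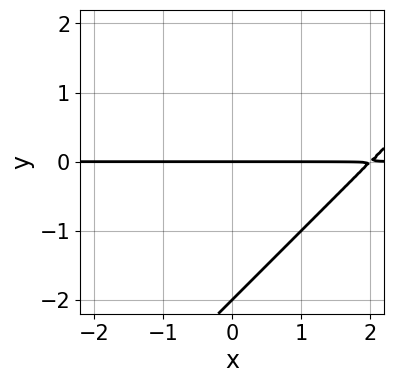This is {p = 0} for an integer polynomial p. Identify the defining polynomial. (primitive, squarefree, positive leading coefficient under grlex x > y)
1. deg p = 2.
2. Observable constraints: the y-axis gridline crossings are at y ∈ {-2, 0}; the visible x-axis segment lies entirely on the curve.
3. Together with the visible shape, these determine p as stated.

x*y - y^2 - 2*y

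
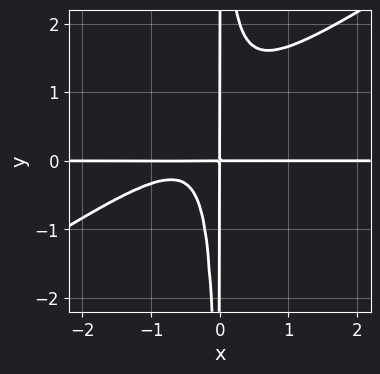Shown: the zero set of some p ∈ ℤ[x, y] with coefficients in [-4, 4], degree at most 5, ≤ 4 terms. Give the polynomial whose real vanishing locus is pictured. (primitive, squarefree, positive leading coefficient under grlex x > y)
1. The degree is 4 — no degree-3 curve has this shape.
2. Checking where it meets the axes: the visible y-axis segment lies entirely on the curve; every point of the x-axis in the box is on the curve.
3. The integer polynomial consistent with all of this is the stated p.

2*x^3*y - 3*x^2*y^2 + 2*x^2*y + x*y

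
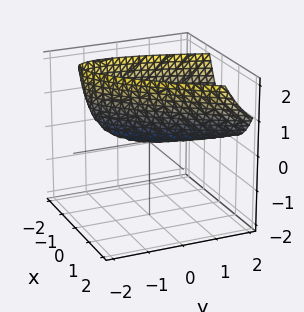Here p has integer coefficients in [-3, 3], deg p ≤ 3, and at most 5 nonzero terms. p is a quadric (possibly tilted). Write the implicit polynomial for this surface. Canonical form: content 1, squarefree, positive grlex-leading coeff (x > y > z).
3*x^2 - 3*x*y + y^2 - y*z - 2*z

(a) The degree is 2 — no degree-1 surface has this shape.
(b) Reading off the gridlines: it crosses the x-axis at the gridline x = 0; one z-axis crossing is at z = 0; it meets the y-axis at y = 0 (among the integer gridlines).
(c) These observations pin down the coefficients.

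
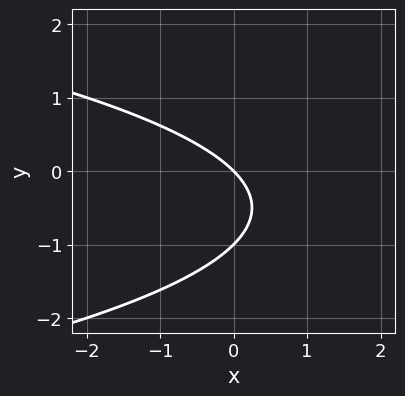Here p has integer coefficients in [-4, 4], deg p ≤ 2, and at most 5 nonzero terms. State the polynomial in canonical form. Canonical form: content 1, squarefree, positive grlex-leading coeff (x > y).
First, deg p = 2. The shape is more complex than any degree-1 curve.
Then, from the axis intercepts and sections: it meets the x-axis at x = 0 (among the integer gridlines); among the integer gridlines, it crosses the y-axis at y ∈ {-1, 0}.
Finally, putting this together gives p.

y^2 + x + y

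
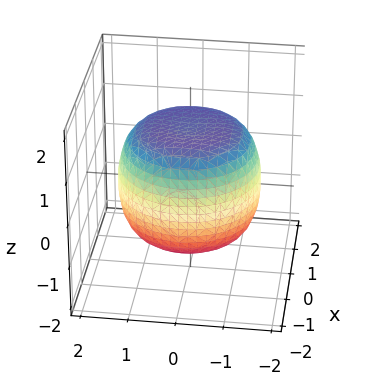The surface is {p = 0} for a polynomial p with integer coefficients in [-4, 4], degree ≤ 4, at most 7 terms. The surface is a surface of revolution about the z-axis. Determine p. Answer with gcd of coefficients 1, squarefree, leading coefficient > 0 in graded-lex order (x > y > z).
x^4 + 2*x^2*y^2 + y^4 - x^2 - y^2 + 2*z^2 - 3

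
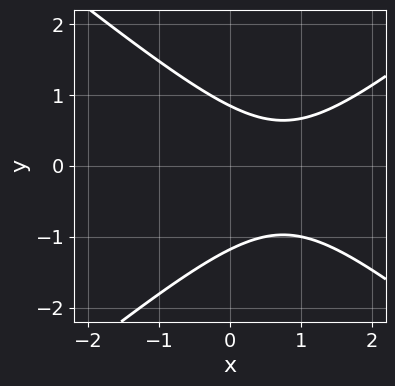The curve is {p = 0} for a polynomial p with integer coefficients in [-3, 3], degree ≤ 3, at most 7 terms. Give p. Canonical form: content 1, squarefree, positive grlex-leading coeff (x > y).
(a) The degree is 2 — no degree-1 curve has this shape.
(b) From the axis intercepts and sections: the curve avoids every integer x-axis point in the box.
(c) The integer polynomial consistent with all of this is the stated p.

2*x^2 - 3*y^2 - 3*x - y + 3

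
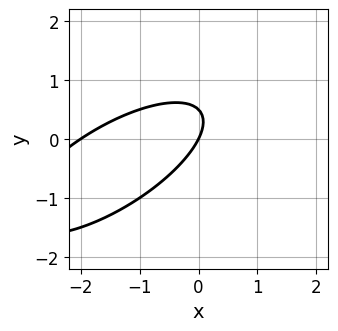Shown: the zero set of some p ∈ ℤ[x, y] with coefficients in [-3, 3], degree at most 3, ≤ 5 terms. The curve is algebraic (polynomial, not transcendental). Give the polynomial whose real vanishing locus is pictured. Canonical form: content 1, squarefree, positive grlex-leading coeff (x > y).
Degree: no degree-1 curve has this shape, so deg p = 2.
From the axis intercepts and sections: the x-axis gridline crossings are at x ∈ {-2, 0}; it meets the y-axis at y = 0 (among the integer gridlines).
Assembling these constraints gives the stated polynomial.

x^2 - 2*x*y + 2*y^2 + 2*x - y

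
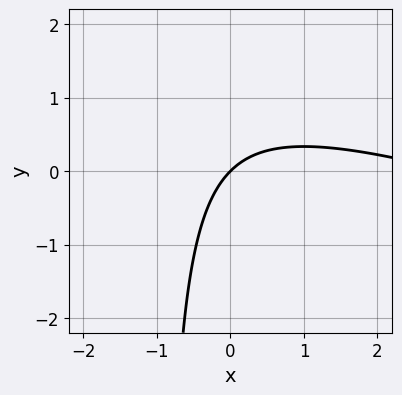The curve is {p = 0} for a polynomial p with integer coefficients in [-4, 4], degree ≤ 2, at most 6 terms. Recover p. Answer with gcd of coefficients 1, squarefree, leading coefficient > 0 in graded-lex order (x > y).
x^2 + 3*x*y - 3*x + 3*y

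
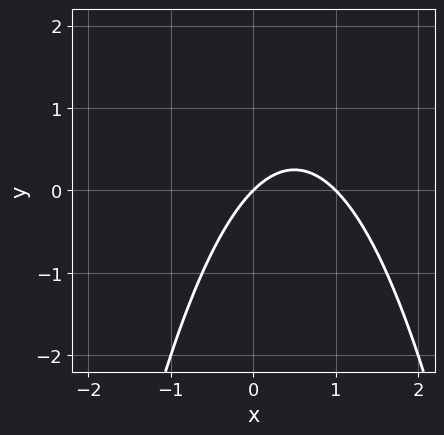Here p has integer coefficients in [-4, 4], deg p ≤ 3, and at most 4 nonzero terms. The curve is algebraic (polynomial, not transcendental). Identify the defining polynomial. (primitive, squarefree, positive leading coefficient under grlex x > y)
First, the degree is 2 — the shape is more complex than any degree-1 curve.
Next, observable constraints: the x-axis gridline crossings are at x ∈ {0, 1}; it meets the y-axis at y = 0 (among the integer gridlines).
Finally, the integer polynomial consistent with all of this is the stated p.

x^2 - x + y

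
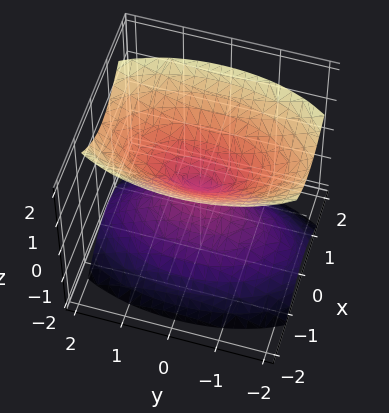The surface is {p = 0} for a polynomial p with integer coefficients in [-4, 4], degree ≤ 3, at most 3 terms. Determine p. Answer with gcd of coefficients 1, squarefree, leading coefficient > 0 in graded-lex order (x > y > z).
3*x^2 + y^2 - 2*z^2

First, I count 2 distinct pieces. They look like related sheets of one shape, so recover p as a whole.
Next, degree: two nappes meeting at a single point; a quadric, so deg p = 2.
Then, symmetries: it's symmetric under x → −x, forcing even powers of x; it's symmetric under z → −z, forcing even powers of z; the y ↦ −y reflection is a symmetry, so y appears only in even powers.
Next, reading off the gridlines: one x-axis crossing is at x = 0; one z-axis crossing is at z = 0.
Finally, these observations pin down the coefficients.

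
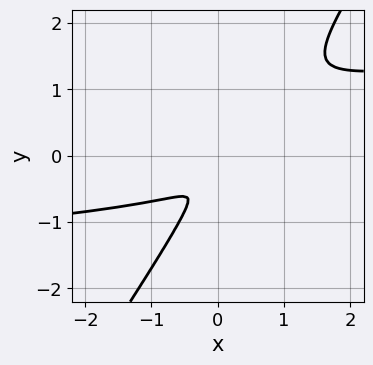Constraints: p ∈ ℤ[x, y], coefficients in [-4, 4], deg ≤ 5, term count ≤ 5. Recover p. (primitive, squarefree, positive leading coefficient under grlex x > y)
3*x*y^3 - 2*y^4 - x*y^2 - x^2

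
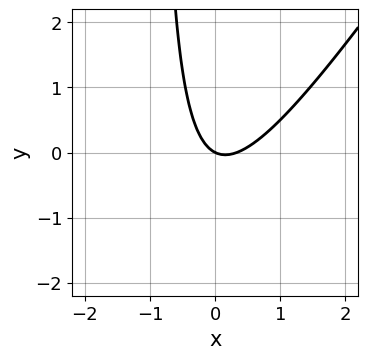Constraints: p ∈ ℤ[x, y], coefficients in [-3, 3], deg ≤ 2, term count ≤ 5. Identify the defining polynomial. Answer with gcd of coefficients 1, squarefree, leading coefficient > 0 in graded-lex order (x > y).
3*x^2 - 2*x*y - x - 2*y

First, the degree is 2 — no degree-1 curve has this shape.
Next, checking where it meets the axes: one y-axis crossing is at y = 0; one x-axis crossing is at x = 0.
Finally, solving for integer coefficients yields p as stated.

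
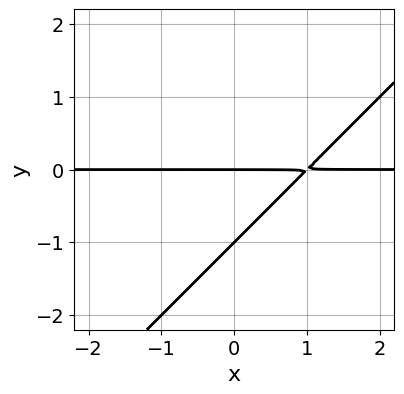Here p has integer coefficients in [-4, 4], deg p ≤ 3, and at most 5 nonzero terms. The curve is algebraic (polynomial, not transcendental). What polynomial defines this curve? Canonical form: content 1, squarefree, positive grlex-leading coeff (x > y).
x*y - y^2 - y

First, the degree is 2 — no degree-1 curve has this shape.
Then, reading off the gridlines: the visible x-axis segment lies entirely on the curve; among the integer gridlines, it crosses the y-axis at y ∈ {-1, 0}.
Finally, fitting integer coefficients to these (and the overall shape) gives p.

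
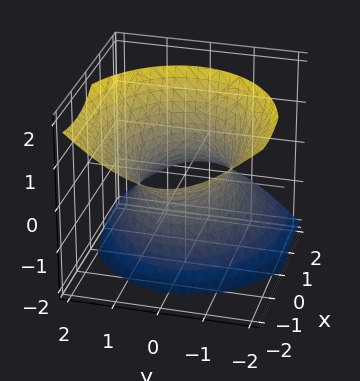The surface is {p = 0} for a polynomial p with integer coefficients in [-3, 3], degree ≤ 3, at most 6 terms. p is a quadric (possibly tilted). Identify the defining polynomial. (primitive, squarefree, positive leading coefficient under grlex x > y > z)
2*x^2 + 3*x*z + 3*y^2 - 2*z^2 - 3

1. deg p = 2.
2. From the visible intercepts: among the integer gridlines, it crosses the y-axis at y ∈ {-1, 1}; the surface avoids every integer z-axis point in the box.
3. The integer polynomial consistent with all of this is the stated p.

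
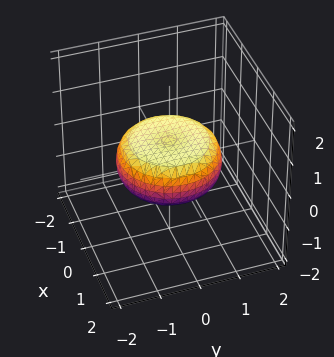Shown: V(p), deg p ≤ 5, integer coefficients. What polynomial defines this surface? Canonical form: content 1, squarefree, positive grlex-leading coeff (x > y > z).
x^4 + 2*x^2*y^2 + y^4 - x^2 - y^2 + 3*z^2 - 1

1. Degree: no degree-3 surface has this shape, so deg p = 4.
2. By symmetry, the surface is invariant under rotation about z: p = q(x² + y², z).
3. From the axis intercepts and sections: a circular section at z = 0 has radius between 1 and 2.
4. Assembling these constraints gives the stated polynomial.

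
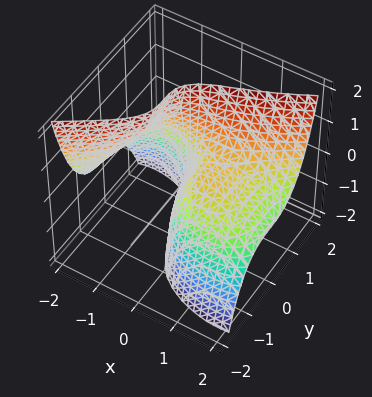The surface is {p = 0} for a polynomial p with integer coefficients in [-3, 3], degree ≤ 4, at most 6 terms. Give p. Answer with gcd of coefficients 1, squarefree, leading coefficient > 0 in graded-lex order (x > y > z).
x^3 - 3*y^3 + 3*x*z - 3*x + z

First, degree: a generic line meets the surface in up to 3 points, so deg p = 3.
Next, from the axis intercepts and sections: it meets the y-axis at y = 0 (among the integer gridlines); one z-axis crossing is at z = 0.
Finally, these observations pin down the coefficients.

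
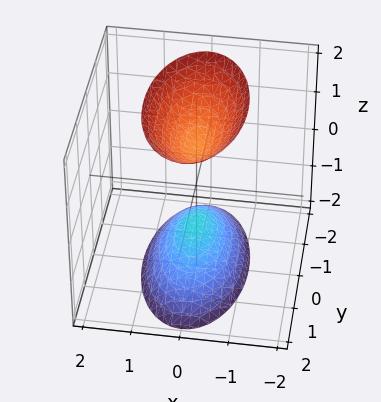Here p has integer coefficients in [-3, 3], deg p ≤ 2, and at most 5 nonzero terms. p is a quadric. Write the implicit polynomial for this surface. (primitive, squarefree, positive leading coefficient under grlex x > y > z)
(a) The picture has 2 separate pieces. Treating them together as one polynomial.
(b) Degree: two separate bowl-shaped sheets opening away from each other; a quadric, so deg p = 2.
(c) Symmetries: mirror symmetry y ↦ −y ⇒ only even powers of y; it's symmetric under x → −x, forcing even powers of x; it's symmetric under z → −z, forcing even powers of z.
(d) Checking where it meets the axes: the surface avoids every integer x-axis point in the box; the z-axis gridline crossings are at z ∈ {-1, 1}; no y-intercept at any integer in the box.
(e) Fitting integer coefficients to these (and the overall shape) gives p.

3*x^2 + y^2 - z^2 + 1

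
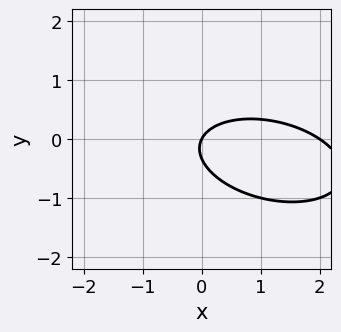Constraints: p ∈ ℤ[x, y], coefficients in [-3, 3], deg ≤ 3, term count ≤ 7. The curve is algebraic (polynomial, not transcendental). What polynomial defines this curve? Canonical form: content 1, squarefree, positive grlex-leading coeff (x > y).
x^2 + x*y + 3*y^2 - 2*x + y

First, degree: a generic line meets the curve in up to 2 points, so deg p = 2.
Then, checking where it meets the axes: one y-axis crossing is at y = 0; among the integer gridlines, it crosses the x-axis at x ∈ {0, 2}.
Finally, matching integer coefficients to the picture gives p.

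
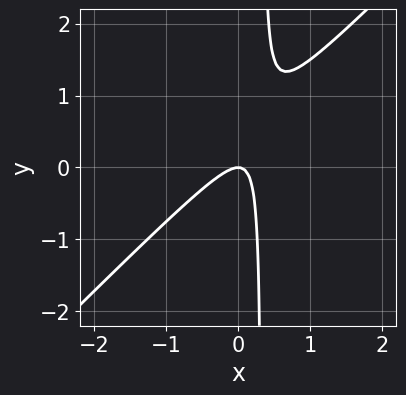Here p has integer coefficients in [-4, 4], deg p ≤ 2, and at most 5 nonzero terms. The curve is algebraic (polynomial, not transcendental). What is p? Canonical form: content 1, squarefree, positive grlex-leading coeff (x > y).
Degree: the shape is more complex than any degree-1 curve, so deg p = 2.
Against the integer gridlines: it meets the x-axis at x = 0 (among the integer gridlines); it meets the y-axis at y = 0 (among the integer gridlines).
Fitting integer coefficients to these (and the overall shape) gives p.

3*x^2 - 3*x*y + y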